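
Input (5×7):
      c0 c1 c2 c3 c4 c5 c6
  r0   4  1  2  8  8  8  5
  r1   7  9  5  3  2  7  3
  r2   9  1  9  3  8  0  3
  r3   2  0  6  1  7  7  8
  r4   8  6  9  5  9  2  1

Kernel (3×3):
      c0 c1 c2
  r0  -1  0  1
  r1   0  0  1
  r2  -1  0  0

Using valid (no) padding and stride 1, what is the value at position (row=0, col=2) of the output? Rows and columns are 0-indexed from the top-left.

-1

The receptive field on the input at this output position is [2 8 8 / 5 3 2 / 9 3 8]. Elementwise product with the kernel and sum: 2·-1 + 8·1 + 2·1 + 9·-1.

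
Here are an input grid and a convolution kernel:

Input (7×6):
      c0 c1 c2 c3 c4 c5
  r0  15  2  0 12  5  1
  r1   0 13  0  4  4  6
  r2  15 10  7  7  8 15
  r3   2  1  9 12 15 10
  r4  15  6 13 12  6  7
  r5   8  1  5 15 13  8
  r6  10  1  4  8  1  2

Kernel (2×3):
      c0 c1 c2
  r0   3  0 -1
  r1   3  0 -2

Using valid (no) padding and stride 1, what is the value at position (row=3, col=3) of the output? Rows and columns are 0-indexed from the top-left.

The receptive field on the input at this output position is [12 15 10 / 12 6 7]. Elementwise product with the kernel and sum: 12·3 + 10·-1 + 12·3 + 7·-2.

48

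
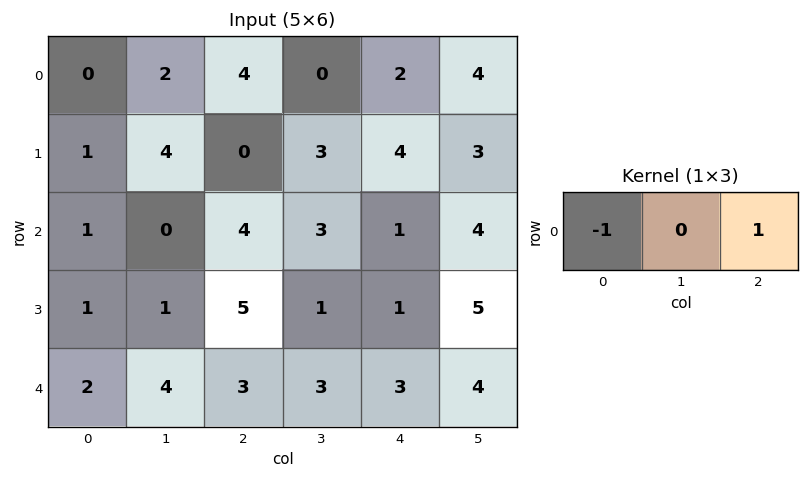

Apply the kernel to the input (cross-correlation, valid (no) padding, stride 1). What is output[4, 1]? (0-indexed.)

-1

The receptive field on the input at this output position is [4 3 3]. Elementwise product with the kernel and sum: 4·-1 + 3·1.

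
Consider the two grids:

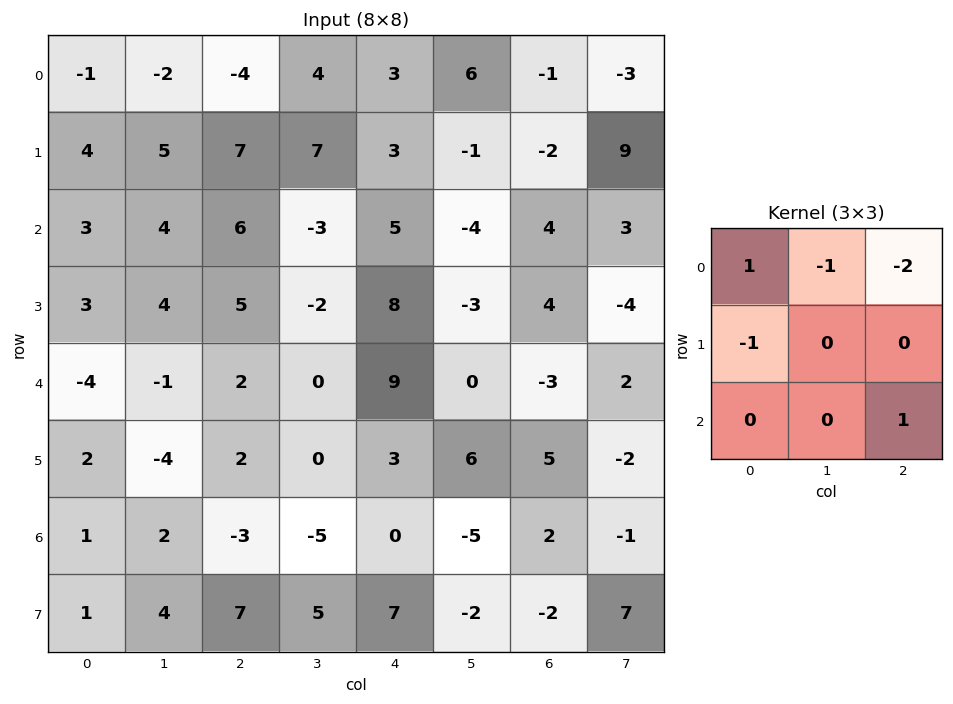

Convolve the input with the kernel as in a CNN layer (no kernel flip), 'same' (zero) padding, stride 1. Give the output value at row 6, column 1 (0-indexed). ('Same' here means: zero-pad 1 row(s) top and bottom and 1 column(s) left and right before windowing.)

8

The receptive field on the zero-padded input at this output position is [2 -4 2 / 1 2 -3 / 1 4 7]. Elementwise product with the kernel and sum: 2·1 + -4·-1 + 2·-2 + 1·-1 + 7·1.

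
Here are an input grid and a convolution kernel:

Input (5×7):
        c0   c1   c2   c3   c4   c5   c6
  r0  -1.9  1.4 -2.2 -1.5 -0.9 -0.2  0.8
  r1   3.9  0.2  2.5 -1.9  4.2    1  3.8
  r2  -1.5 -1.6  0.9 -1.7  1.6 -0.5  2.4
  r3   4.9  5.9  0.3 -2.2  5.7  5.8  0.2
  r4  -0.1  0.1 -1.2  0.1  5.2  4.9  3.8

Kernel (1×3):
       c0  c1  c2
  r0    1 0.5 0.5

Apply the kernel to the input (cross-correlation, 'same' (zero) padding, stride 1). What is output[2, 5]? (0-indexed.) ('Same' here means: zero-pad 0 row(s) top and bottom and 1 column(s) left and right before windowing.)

The receptive field on the zero-padded input at this output position is [1.6 -0.5 2.4]. Elementwise product with the kernel and sum: 1.6·1 + -0.5·0.5 + 2.4·0.5.

2.55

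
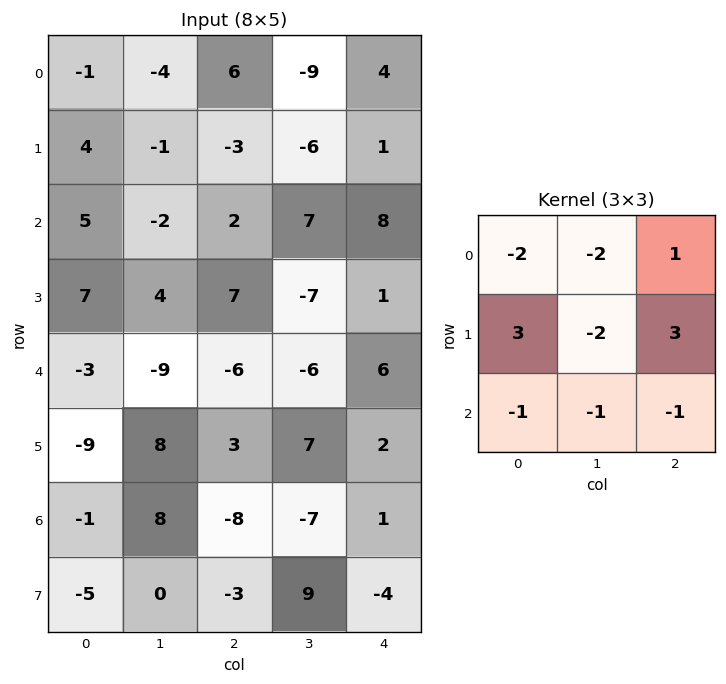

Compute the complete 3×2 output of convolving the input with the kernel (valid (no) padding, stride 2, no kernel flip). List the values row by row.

Output[0,0]: The receptive field on the input at this output position is [-1 -4 6 / 4 -1 -3 / 5 -2 2]. Elementwise product with the kernel and sum: -1·-2 + -4·-2 + 6·1 + 4·3 + -1·-2 + -3·3 + 5·-1 + -2·-1 + 2·-1.
Output[0,1]: The receptive field on the input at this output position is [6 -9 4 / -3 -6 1 / 2 7 8]. Elementwise product with the kernel and sum: 6·-2 + -9·-2 + 4·1 + -3·3 + -6·-2 + 1·3 + 2·-1 + 7·-1 + 8·-1.

16 -1
48 34
-15 45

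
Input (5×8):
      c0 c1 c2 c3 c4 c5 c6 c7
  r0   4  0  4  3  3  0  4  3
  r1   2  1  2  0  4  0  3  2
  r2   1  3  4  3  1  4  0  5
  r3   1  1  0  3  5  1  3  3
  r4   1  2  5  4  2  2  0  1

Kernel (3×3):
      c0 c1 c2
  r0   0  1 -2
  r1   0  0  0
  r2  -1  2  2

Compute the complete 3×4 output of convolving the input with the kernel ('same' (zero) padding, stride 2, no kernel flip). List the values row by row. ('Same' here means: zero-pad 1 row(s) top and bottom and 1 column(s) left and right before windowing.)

Output[0,0]: The receptive field on the zero-padded input at this output position is [0 0 0 / 0 4 0 / 0 2 1]. Elementwise product with the kernel and sum: 0·1 + 0·-2 + 0·-1 + 2·2 + 1·2.

6 3 8 10
4 7 13 10
-1 -6 3 -3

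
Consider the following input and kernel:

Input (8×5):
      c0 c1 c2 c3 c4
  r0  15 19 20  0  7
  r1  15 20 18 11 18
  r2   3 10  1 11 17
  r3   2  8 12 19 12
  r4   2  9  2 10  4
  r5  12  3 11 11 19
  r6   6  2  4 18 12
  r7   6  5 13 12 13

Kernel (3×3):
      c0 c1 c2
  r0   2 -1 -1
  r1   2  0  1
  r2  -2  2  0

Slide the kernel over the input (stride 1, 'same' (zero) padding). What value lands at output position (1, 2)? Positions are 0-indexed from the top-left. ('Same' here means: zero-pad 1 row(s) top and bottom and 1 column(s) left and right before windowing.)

51

The receptive field on the zero-padded input at this output position is [19 20 0 / 20 18 11 / 10 1 11]. Elementwise product with the kernel and sum: 19·2 + 20·-1 + 0·-1 + 20·2 + 11·1 + 10·-2 + 1·2.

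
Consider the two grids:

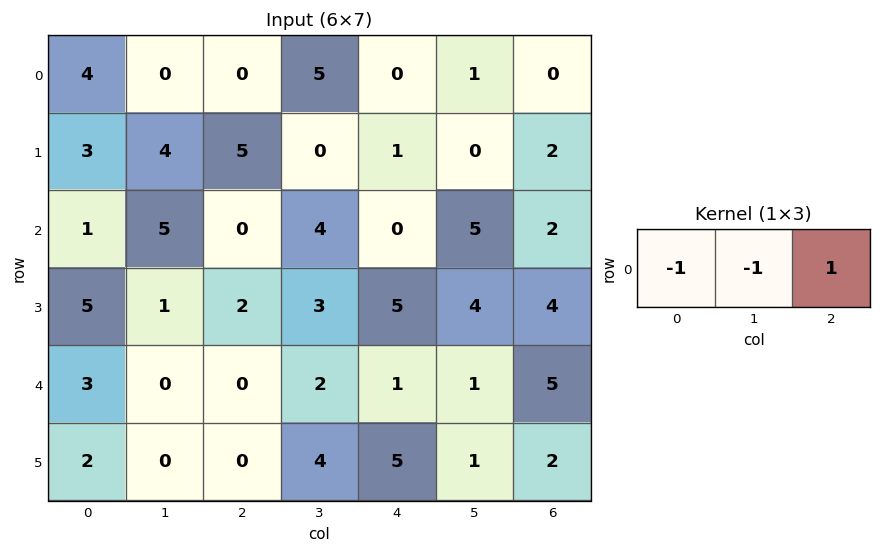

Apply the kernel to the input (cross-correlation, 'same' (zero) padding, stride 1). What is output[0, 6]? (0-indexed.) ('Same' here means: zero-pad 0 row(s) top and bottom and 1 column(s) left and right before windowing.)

-1

The receptive field on the zero-padded input at this output position is [1 0 0]. Elementwise product with the kernel and sum: 1·-1 + 0·-1 + 0·1.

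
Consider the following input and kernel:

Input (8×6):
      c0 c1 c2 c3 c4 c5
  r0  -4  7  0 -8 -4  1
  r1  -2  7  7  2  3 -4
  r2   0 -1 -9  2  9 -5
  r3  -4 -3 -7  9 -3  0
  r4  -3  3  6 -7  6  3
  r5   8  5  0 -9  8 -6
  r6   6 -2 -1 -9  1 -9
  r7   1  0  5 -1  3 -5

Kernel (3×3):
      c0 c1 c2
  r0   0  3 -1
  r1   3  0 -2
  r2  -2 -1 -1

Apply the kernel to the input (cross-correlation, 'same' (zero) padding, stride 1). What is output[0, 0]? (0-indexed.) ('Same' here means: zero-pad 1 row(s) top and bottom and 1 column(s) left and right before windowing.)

-19

The receptive field on the zero-padded input at this output position is [0 0 0 / 0 -4 7 / 0 -2 7]. Elementwise product with the kernel and sum: 0·3 + 0·-1 + 0·3 + 7·-2 + 0·-2 + -2·-1 + 7·-1.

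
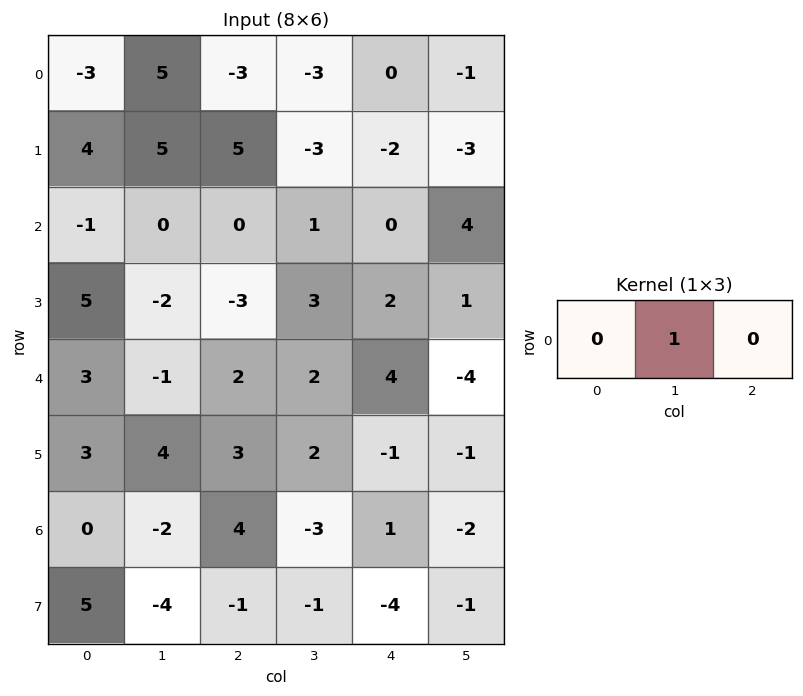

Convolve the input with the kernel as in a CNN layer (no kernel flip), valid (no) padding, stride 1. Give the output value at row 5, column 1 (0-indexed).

3

The receptive field on the input at this output position is [4 3 2]. Elementwise product with the kernel and sum: 3·1.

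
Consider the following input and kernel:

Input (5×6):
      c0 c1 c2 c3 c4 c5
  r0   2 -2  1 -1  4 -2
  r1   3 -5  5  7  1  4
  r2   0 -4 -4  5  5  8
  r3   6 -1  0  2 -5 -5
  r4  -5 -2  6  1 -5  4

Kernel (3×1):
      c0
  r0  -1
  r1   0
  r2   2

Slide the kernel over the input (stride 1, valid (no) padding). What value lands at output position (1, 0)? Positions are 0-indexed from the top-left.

The receptive field on the input at this output position is [3 / 0 / 6]. Elementwise product with the kernel and sum: 3·-1 + 6·2.

9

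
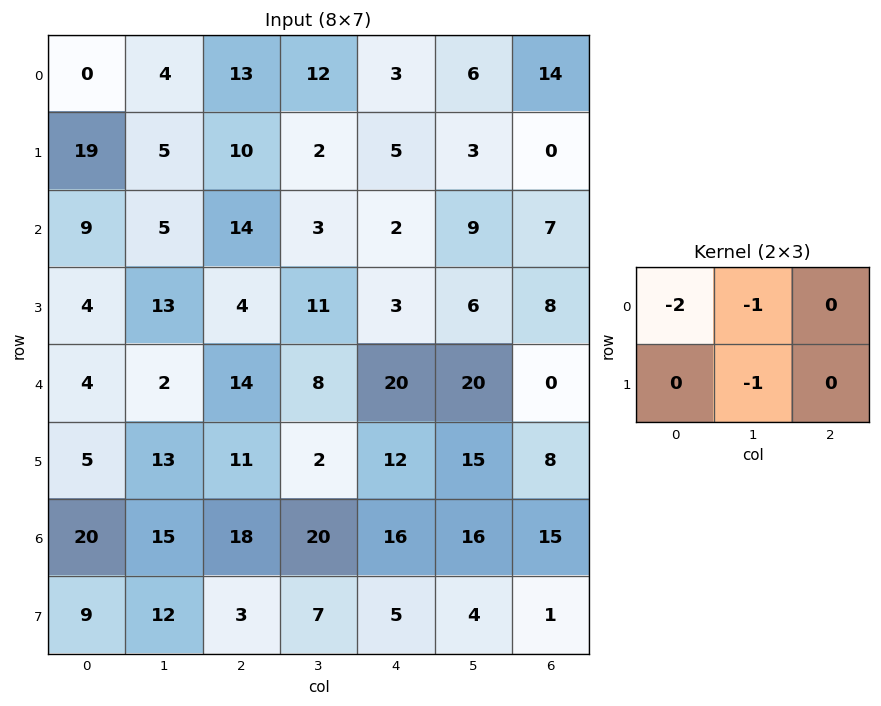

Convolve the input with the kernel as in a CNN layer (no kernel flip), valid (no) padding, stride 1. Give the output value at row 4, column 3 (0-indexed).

-48

The receptive field on the input at this output position is [8 20 20 / 2 12 15]. Elementwise product with the kernel and sum: 8·-2 + 20·-1 + 12·-1.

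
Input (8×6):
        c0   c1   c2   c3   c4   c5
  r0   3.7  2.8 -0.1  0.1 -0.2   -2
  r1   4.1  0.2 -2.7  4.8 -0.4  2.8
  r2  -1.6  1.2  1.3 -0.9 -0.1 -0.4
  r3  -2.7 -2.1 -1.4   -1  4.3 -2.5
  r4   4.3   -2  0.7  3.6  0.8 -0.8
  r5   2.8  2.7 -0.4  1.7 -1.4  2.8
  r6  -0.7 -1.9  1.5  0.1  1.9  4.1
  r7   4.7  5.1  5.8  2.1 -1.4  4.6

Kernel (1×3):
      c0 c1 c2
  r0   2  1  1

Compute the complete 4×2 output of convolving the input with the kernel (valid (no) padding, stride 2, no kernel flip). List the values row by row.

Output[0,0]: The receptive field on the input at this output position is [3.7 2.8 -0.1]. Elementwise product with the kernel and sum: 3.7·2 + 2.8·1 + -0.1·1.
Output[0,1]: The receptive field on the input at this output position is [-0.1 0.1 -0.2]. Elementwise product with the kernel and sum: -0.1·2 + 0.1·1 + -0.2·1.

10.1 -0.3
-0.7 1.6
7.3 5.8
-1.8 5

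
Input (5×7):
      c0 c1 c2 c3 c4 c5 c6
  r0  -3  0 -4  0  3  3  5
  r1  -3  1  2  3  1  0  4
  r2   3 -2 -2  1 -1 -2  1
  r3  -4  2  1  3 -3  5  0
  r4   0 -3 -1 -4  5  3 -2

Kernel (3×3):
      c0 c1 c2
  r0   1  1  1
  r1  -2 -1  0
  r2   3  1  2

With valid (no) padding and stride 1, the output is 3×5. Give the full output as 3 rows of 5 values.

Output[0,0]: The receptive field on the input at this output position is [-3 0 -4 / -3 1 2 / 3 -2 -2]. Elementwise product with the kernel and sum: -3·1 + 0·1 + -4·1 + -3·-2 + 1·-1 + 3·3 + -2·1 + -2·2.

1 -14 -15 -3 6
-12 25 9 19 5
0 -26 -4 -6 13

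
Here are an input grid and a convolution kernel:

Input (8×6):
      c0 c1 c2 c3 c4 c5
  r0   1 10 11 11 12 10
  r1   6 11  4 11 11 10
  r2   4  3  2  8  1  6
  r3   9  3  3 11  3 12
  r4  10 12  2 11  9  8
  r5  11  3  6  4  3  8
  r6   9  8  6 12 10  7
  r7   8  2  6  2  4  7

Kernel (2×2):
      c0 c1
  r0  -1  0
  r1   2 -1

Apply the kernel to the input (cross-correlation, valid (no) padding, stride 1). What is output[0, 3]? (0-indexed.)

0

The receptive field on the input at this output position is [11 12 / 11 11]. Elementwise product with the kernel and sum: 11·-1 + 11·2 + 11·-1.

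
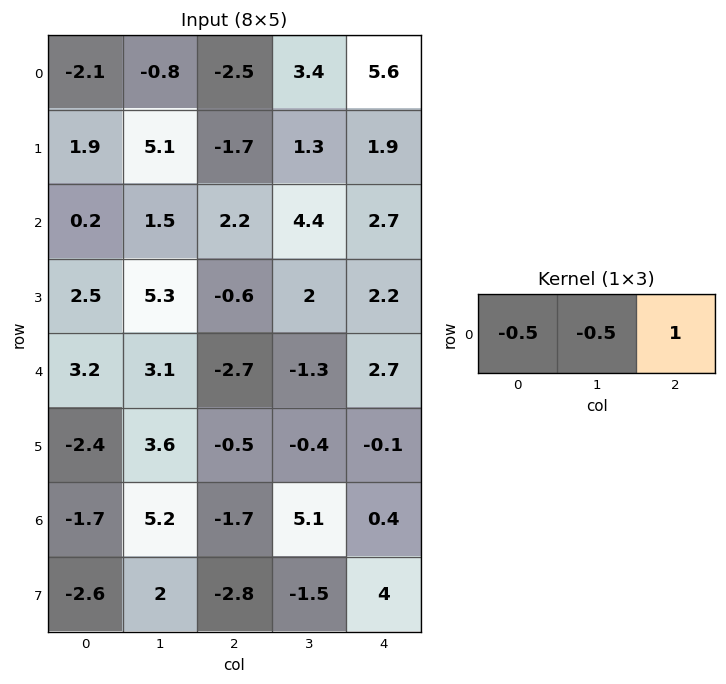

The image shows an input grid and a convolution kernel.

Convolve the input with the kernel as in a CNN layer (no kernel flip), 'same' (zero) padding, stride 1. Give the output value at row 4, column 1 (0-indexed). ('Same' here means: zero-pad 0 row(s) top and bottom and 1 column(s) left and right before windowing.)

The receptive field on the zero-padded input at this output position is [3.2 3.1 -2.7]. Elementwise product with the kernel and sum: 3.2·-0.5 + 3.1·-0.5 + -2.7·1.

-5.85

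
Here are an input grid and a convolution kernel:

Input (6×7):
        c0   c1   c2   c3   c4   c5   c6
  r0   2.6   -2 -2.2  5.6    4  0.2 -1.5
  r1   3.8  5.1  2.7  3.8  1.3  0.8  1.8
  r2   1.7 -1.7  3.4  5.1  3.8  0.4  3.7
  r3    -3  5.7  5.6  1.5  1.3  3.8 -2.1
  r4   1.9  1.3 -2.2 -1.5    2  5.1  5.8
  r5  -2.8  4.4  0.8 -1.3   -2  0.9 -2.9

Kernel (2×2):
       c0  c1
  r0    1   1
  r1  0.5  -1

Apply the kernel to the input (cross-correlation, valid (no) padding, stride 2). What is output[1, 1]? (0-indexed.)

9.8

The receptive field on the input at this output position is [3.4 5.1 / 5.6 1.5]. Elementwise product with the kernel and sum: 3.4·1 + 5.1·1 + 5.6·0.5 + 1.5·-1.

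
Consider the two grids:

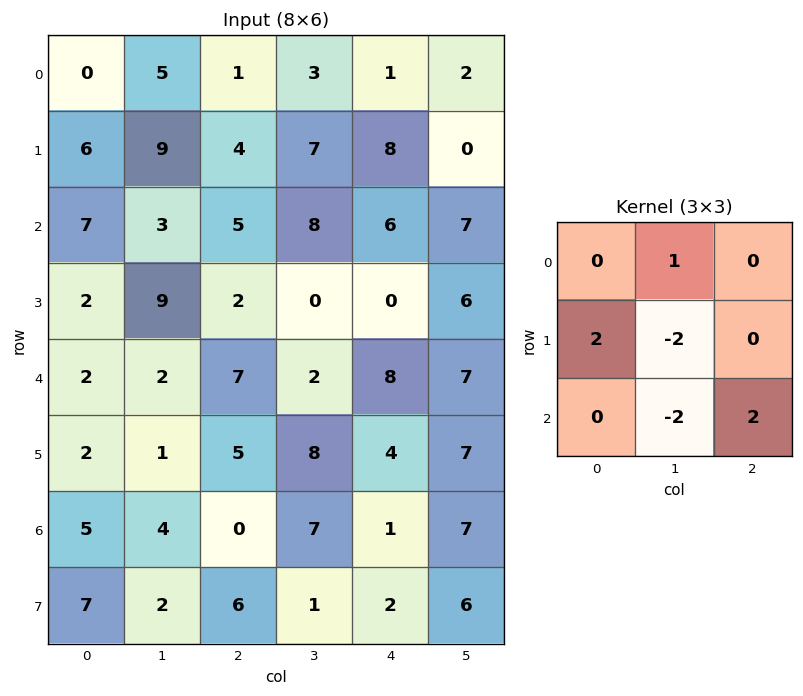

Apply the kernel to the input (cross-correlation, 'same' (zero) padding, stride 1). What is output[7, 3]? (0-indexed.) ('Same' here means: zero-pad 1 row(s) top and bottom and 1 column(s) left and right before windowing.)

17

The receptive field on the zero-padded input at this output position is [0 7 1 / 6 1 2 / 0 0 0]. Elementwise product with the kernel and sum: 7·1 + 6·2 + 1·-2 + 0·-2 + 0·2.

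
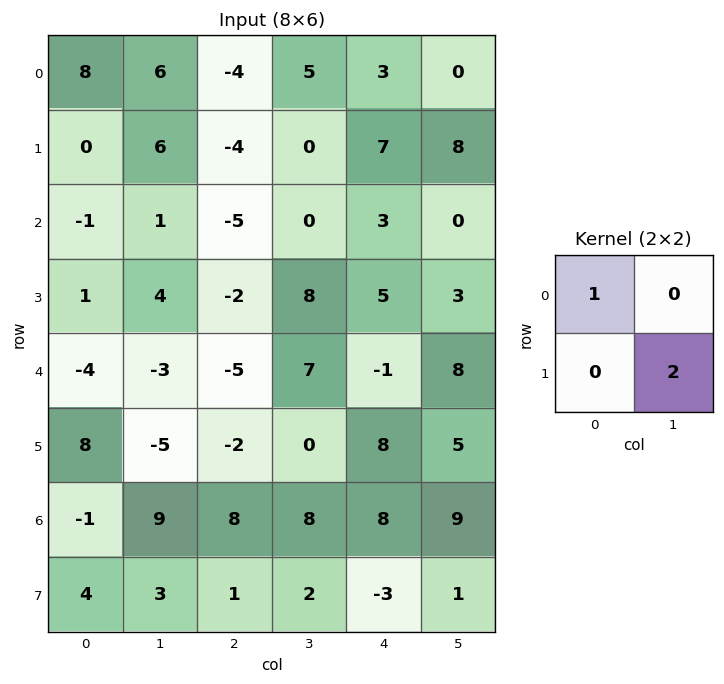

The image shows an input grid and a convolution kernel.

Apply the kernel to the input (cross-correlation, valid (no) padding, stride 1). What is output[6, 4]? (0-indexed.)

10

The receptive field on the input at this output position is [8 9 / -3 1]. Elementwise product with the kernel and sum: 8·1 + 1·2.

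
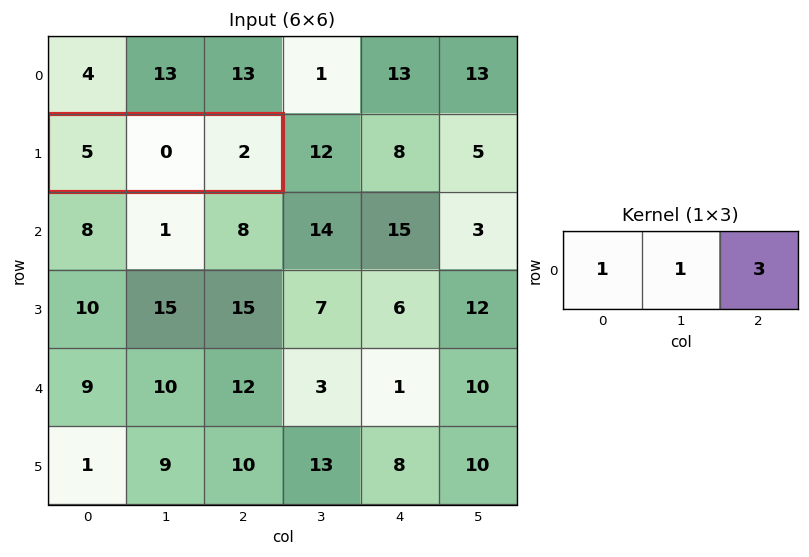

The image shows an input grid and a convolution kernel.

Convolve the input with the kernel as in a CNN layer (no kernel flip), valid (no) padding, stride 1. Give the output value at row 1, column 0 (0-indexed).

The receptive field on the input at this output position is [5 0 2]. Elementwise product with the kernel and sum: 5·1 + 0·1 + 2·3.

11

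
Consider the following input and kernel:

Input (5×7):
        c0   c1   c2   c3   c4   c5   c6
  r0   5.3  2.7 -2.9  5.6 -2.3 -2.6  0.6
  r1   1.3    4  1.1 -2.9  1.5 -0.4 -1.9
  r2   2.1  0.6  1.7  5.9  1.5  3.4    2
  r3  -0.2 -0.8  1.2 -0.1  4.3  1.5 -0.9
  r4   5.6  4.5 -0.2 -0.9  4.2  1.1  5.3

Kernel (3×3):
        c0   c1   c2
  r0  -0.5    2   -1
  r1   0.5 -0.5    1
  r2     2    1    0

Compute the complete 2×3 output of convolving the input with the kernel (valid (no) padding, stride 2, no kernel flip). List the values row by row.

Output[0,0]: The receptive field on the input at this output position is [5.3 2.7 -2.9 / 1.3 4 1.1 / 2.1 0.6 1.7]. Elementwise product with the kernel and sum: 5.3·-0.5 + 2.7·2 + -2.9·-1 + 1.3·0.5 + 4·-0.5 + 1.1·1 + 2.1·2 + 0.6·1.

10.2 27.75 0.8
15.65 13.1 14.05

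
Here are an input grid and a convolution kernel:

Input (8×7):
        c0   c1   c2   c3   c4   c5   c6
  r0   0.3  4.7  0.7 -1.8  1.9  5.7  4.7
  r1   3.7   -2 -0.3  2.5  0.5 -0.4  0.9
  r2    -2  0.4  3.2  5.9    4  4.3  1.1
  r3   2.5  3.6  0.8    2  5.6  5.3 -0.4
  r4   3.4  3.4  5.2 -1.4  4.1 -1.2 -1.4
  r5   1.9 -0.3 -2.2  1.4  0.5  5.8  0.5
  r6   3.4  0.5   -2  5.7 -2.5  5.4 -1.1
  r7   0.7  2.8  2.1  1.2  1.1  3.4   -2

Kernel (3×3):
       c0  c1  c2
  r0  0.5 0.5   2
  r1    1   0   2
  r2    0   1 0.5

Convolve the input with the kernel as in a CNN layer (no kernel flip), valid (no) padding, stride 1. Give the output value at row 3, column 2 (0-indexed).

The receptive field on the input at this output position is [0.8 2 5.6 / 5.2 -1.4 4.1 / -2.2 1.4 0.5]. Elementwise product with the kernel and sum: 0.8·0.5 + 2·0.5 + 5.6·2 + 5.2·1 + 4.1·2 + 1.4·1 + 0.5·0.5.

27.65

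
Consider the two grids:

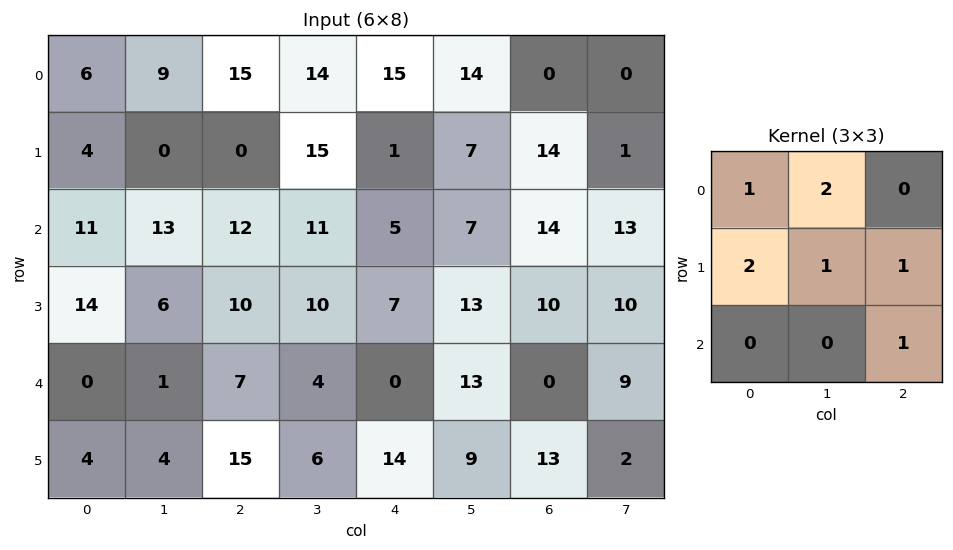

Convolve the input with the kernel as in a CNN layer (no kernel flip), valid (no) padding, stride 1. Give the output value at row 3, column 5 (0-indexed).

The receptive field on the input at this output position is [13 10 10 / 13 0 9 / 9 13 2]. Elementwise product with the kernel and sum: 13·1 + 10·2 + 13·2 + 0·1 + 9·1 + 2·1.

70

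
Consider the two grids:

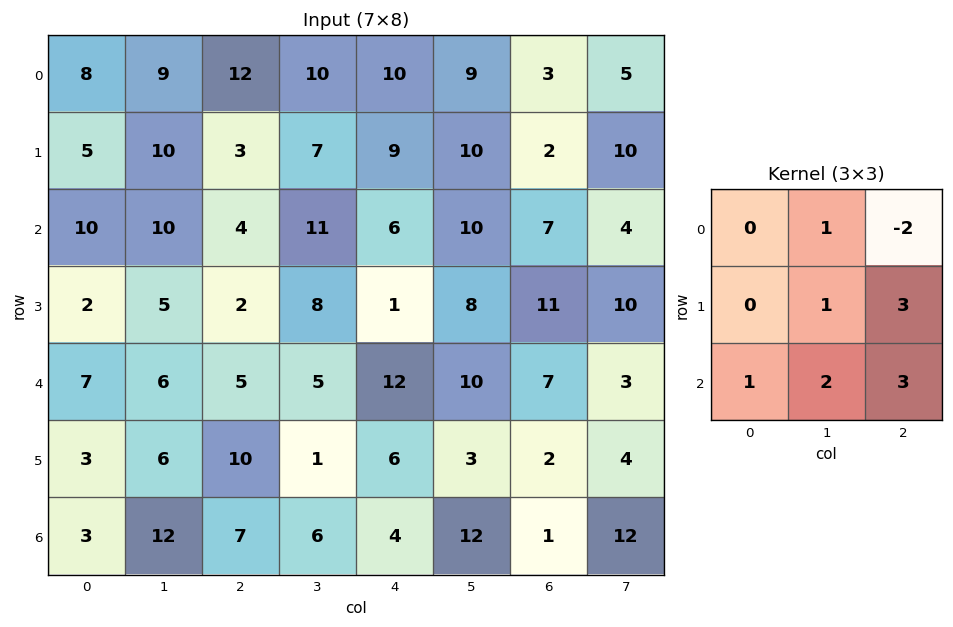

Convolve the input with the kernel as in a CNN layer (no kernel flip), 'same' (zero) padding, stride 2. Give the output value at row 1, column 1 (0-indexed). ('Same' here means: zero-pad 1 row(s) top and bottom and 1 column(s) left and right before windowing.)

59

The receptive field on the zero-padded input at this output position is [10 3 7 / 10 4 11 / 5 2 8]. Elementwise product with the kernel and sum: 3·1 + 7·-2 + 4·1 + 11·3 + 5·1 + 2·2 + 8·3.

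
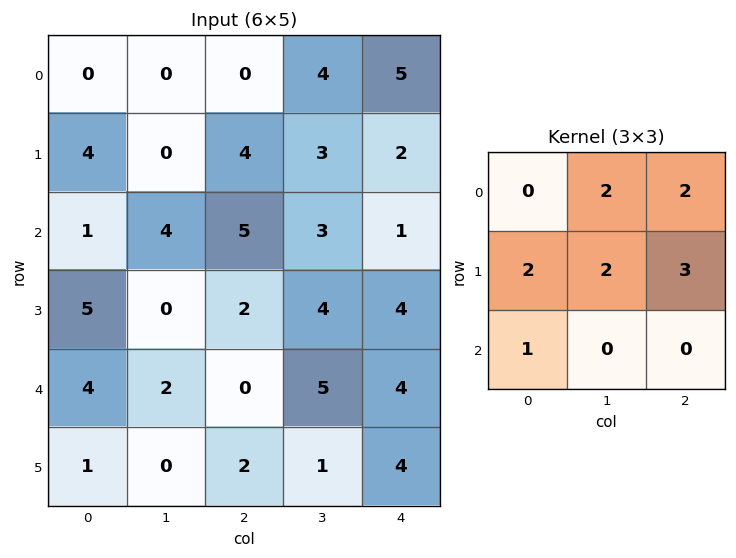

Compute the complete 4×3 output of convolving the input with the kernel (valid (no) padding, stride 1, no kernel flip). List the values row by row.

21 29 43
38 41 31
38 34 32
17 31 40

Output[0,0]: The receptive field on the input at this output position is [0 0 0 / 4 0 4 / 1 4 5]. Elementwise product with the kernel and sum: 0·2 + 0·2 + 4·2 + 0·2 + 4·3 + 1·1.
Output[0,1]: The receptive field on the input at this output position is [0 0 4 / 0 4 3 / 4 5 3]. Elementwise product with the kernel and sum: 0·2 + 4·2 + 0·2 + 4·2 + 3·3 + 4·1.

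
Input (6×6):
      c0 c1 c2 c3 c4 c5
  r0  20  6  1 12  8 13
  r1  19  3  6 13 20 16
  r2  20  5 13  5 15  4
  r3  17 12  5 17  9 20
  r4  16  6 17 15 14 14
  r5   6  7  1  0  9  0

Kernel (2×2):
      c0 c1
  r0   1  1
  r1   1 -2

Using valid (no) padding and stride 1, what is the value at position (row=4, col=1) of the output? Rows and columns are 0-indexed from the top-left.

The receptive field on the input at this output position is [6 17 / 7 1]. Elementwise product with the kernel and sum: 6·1 + 17·1 + 7·1 + 1·-2.

28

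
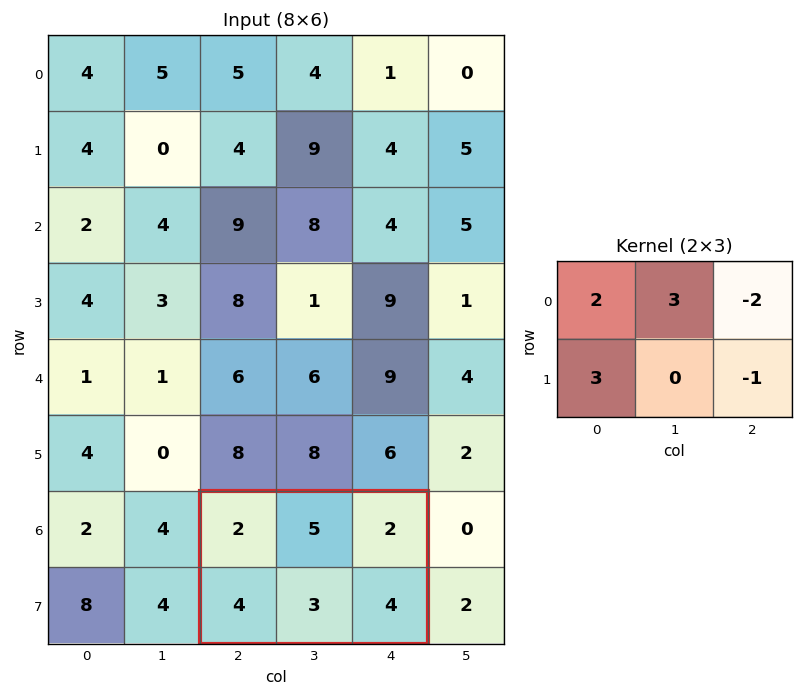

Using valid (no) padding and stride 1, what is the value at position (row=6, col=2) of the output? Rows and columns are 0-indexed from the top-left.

23

The receptive field on the input at this output position is [2 5 2 / 4 3 4]. Elementwise product with the kernel and sum: 2·2 + 5·3 + 2·-2 + 4·3 + 4·-1.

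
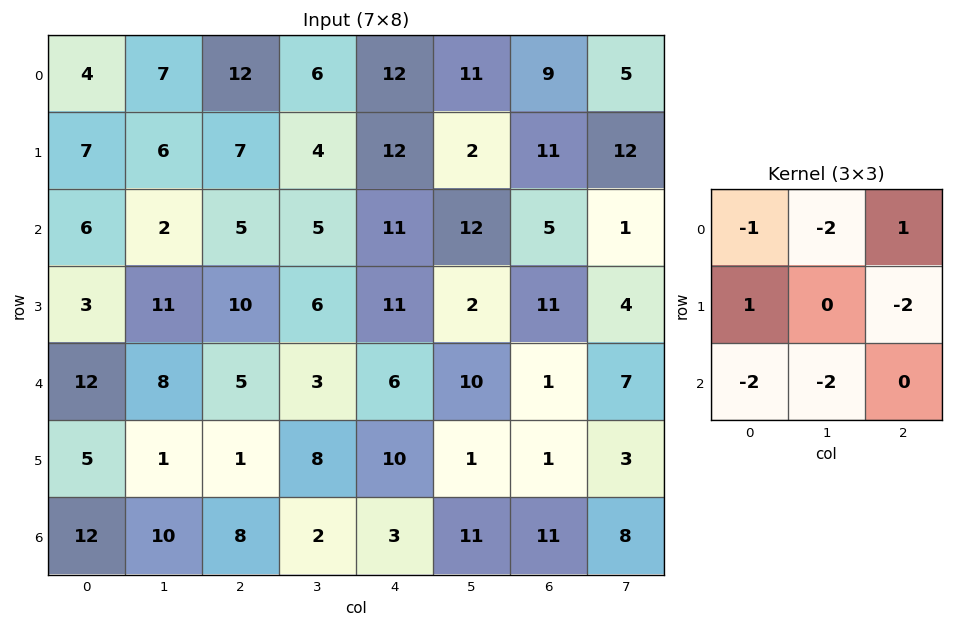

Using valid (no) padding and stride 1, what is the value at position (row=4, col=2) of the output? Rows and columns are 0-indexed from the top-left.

-44

The receptive field on the input at this output position is [5 3 6 / 1 8 10 / 8 2 3]. Elementwise product with the kernel and sum: 5·-1 + 3·-2 + 6·1 + 1·1 + 10·-2 + 8·-2 + 2·-2.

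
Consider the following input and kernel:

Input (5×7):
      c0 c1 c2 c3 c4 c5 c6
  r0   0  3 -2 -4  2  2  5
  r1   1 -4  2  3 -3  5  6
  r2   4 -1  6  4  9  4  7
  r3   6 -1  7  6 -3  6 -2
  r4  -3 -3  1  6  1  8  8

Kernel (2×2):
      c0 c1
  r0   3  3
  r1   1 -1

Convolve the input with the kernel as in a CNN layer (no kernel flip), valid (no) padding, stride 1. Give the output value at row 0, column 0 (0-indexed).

The receptive field on the input at this output position is [0 3 / 1 -4]. Elementwise product with the kernel and sum: 0·3 + 3·3 + 1·1 + -4·-1.

14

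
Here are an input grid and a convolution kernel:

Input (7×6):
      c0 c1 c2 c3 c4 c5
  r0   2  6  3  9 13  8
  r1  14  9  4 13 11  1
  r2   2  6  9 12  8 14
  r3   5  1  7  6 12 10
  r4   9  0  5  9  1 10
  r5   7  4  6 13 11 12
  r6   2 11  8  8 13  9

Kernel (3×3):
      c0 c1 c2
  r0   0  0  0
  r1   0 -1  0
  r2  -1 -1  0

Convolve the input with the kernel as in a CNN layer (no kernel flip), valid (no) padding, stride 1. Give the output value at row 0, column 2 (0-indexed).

-34

The receptive field on the input at this output position is [3 9 13 / 4 13 11 / 9 12 8]. Elementwise product with the kernel and sum: 13·-1 + 9·-1 + 12·-1.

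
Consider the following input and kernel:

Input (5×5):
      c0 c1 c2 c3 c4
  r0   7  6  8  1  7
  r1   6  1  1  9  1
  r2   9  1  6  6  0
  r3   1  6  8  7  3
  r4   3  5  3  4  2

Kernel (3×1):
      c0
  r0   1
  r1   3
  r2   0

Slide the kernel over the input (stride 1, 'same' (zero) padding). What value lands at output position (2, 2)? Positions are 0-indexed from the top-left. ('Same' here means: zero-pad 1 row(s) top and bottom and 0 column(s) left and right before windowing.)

The receptive field on the zero-padded input at this output position is [1 / 6 / 8]. Elementwise product with the kernel and sum: 1·1 + 6·3.

19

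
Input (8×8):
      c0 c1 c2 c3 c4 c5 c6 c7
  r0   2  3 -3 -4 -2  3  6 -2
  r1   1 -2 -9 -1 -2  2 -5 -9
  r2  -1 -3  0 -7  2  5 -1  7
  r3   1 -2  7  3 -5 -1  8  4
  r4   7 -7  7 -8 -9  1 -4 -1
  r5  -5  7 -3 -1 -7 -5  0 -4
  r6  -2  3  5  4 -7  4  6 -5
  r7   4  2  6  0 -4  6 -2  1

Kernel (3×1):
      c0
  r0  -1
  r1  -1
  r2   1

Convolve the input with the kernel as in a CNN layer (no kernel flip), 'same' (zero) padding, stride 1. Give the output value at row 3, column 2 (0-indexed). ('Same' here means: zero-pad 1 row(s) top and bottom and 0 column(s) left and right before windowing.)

The receptive field on the zero-padded input at this output position is [0 / 7 / 7]. Elementwise product with the kernel and sum: 0·-1 + 7·-1 + 7·1.

0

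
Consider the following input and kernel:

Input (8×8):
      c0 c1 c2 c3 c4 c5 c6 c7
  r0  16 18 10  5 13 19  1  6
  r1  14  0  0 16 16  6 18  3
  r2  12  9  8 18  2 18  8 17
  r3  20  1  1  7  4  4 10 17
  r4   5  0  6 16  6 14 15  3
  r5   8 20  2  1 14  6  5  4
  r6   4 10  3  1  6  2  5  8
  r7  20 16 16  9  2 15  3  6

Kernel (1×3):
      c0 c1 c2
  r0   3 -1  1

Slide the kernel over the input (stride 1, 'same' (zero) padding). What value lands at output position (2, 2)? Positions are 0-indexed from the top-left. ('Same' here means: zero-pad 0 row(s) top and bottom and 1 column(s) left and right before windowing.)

The receptive field on the zero-padded input at this output position is [9 8 18]. Elementwise product with the kernel and sum: 9·3 + 8·-1 + 18·1.

37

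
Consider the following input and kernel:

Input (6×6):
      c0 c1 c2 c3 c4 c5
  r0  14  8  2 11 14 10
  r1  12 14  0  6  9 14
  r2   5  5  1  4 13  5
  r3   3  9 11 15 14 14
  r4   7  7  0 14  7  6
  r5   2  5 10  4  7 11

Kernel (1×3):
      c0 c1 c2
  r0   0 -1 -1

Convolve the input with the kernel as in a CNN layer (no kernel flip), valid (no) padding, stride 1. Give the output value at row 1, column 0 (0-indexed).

The receptive field on the input at this output position is [12 14 0]. Elementwise product with the kernel and sum: 14·-1 + 0·-1.

-14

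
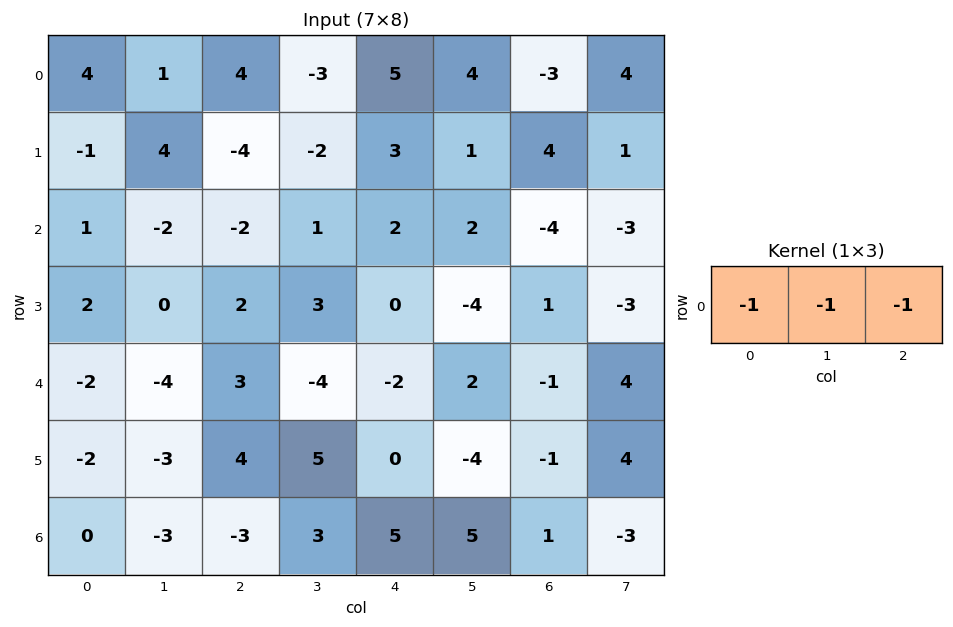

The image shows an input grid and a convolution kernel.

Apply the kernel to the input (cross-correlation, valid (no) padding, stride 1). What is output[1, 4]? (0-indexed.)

-8

The receptive field on the input at this output position is [3 1 4]. Elementwise product with the kernel and sum: 3·-1 + 1·-1 + 4·-1.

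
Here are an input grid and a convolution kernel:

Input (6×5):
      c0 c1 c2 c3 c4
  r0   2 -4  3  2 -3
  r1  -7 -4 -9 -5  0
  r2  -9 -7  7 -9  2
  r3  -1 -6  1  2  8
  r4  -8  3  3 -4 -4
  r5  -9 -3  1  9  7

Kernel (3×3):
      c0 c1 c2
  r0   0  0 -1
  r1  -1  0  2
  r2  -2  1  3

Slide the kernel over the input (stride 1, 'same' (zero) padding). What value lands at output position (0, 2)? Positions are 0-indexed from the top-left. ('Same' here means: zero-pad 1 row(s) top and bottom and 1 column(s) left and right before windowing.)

The receptive field on the zero-padded input at this output position is [0 0 0 / -4 3 2 / -4 -9 -5]. Elementwise product with the kernel and sum: 0·-1 + -4·-1 + 2·2 + -4·-2 + -9·1 + -5·3.

-8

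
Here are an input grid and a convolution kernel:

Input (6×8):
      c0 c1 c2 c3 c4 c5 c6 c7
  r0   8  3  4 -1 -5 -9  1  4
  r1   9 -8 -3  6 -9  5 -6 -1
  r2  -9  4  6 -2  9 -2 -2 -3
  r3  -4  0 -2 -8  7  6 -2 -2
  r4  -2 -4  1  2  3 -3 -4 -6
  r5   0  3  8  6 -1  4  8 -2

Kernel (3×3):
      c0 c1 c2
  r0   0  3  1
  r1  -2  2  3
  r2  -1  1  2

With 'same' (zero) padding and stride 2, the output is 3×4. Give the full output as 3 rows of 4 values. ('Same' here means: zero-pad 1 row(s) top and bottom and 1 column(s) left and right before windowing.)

Output[0,0]: The receptive field on the zero-padded input at this output position is [0 0 0 / 0 8 3 / 0 9 -8]. Elementwise product with the kernel and sum: 0·3 + 0·1 + 0·-2 + 8·2 + 3·3 + 0·-1 + 9·1 + -8·2.

18 16 -40 19
9 -23 21 -40
-22 19 21 -28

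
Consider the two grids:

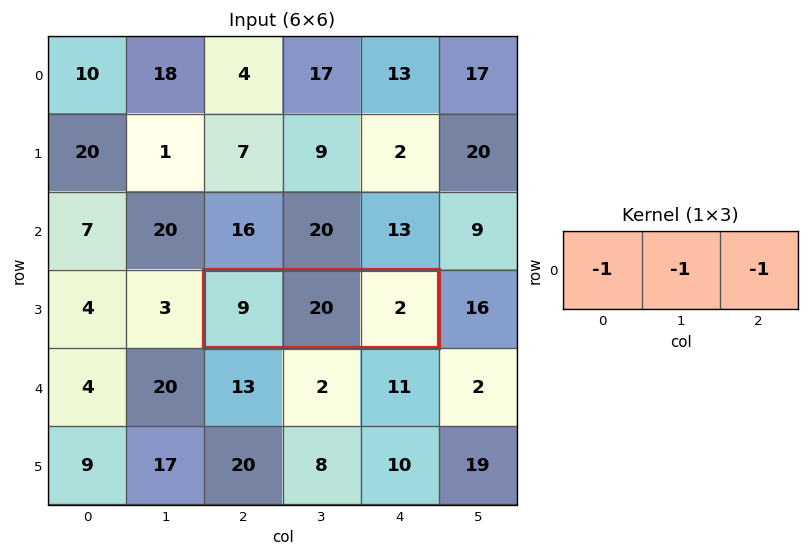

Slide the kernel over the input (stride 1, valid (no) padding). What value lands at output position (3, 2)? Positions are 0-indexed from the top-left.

-31

The receptive field on the input at this output position is [9 20 2]. Elementwise product with the kernel and sum: 9·-1 + 20·-1 + 2·-1.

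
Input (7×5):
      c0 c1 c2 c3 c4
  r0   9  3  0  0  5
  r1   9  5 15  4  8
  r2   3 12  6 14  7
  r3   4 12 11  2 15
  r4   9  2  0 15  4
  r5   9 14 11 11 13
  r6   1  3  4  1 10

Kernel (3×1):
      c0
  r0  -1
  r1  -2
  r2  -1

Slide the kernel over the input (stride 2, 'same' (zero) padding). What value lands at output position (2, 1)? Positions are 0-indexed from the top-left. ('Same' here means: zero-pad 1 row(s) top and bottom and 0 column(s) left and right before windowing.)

The receptive field on the zero-padded input at this output position is [11 / 0 / 11]. Elementwise product with the kernel and sum: 11·-1 + 0·-2 + 11·-1.

-22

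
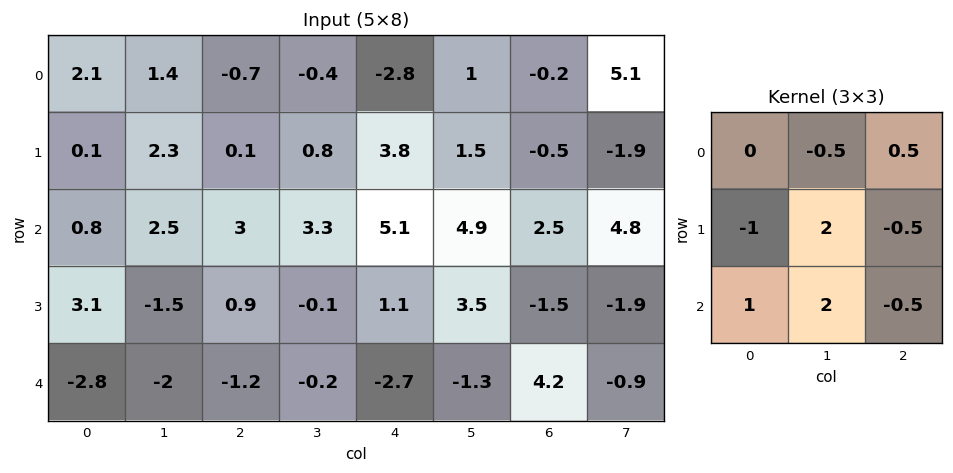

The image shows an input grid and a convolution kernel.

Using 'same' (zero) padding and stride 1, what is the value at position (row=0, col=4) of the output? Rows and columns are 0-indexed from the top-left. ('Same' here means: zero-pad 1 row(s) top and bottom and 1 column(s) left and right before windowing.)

The receptive field on the zero-padded input at this output position is [0 0 0 / -0.4 -2.8 1 / 0.8 3.8 1.5]. Elementwise product with the kernel and sum: 0·-0.5 + 0·0.5 + -0.4·-1 + -2.8·2 + 1·-0.5 + 0.8·1 + 3.8·2 + 1.5·-0.5.

1.95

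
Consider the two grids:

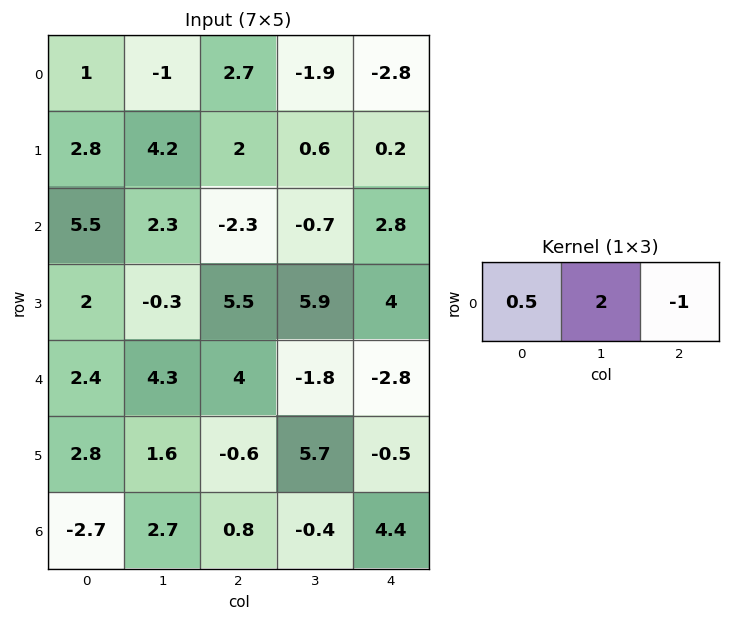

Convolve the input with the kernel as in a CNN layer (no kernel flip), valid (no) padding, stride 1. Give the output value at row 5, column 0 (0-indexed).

5.2

The receptive field on the input at this output position is [2.8 1.6 -0.6]. Elementwise product with the kernel and sum: 2.8·0.5 + 1.6·2 + -0.6·-1.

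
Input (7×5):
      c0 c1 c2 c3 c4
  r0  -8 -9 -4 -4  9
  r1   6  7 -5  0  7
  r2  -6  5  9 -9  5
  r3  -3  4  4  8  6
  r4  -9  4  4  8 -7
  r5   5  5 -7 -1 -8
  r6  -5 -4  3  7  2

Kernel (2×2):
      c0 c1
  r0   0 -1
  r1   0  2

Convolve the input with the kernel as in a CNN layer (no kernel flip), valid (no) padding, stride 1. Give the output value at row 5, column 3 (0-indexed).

12

The receptive field on the input at this output position is [-1 -8 / 7 2]. Elementwise product with the kernel and sum: -8·-1 + 2·2.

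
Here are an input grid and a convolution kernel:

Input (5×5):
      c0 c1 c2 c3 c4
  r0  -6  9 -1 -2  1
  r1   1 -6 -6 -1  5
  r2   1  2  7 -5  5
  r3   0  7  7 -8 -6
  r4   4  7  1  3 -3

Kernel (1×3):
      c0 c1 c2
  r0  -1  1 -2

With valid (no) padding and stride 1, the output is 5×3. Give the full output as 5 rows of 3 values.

Output[0,0]: The receptive field on the input at this output position is [-6 9 -1]. Elementwise product with the kernel and sum: -6·-1 + 9·1 + -1·-2.
Output[0,1]: The receptive field on the input at this output position is [9 -1 -2]. Elementwise product with the kernel and sum: 9·-1 + -1·1 + -2·-2.

17 -6 -3
5 2 -5
-13 15 -22
-7 16 -3
1 -12 8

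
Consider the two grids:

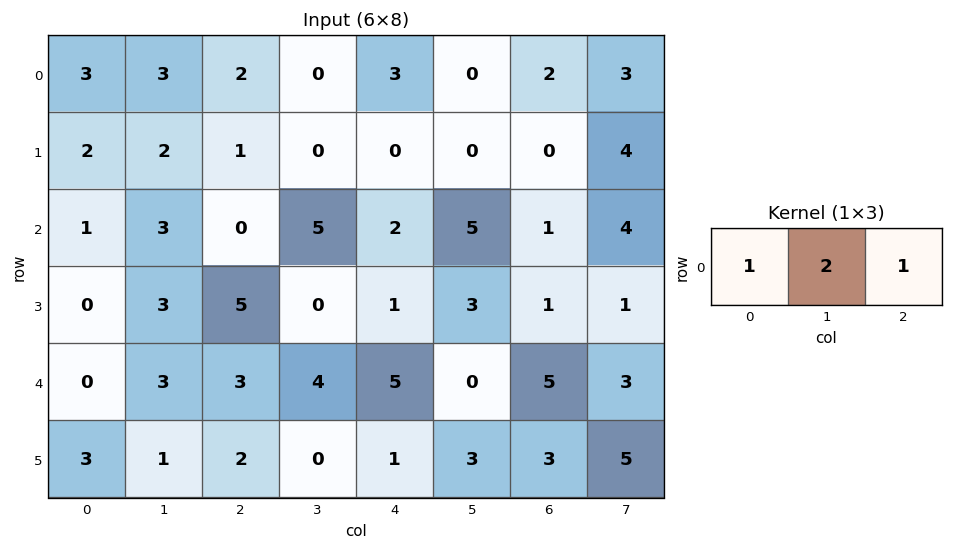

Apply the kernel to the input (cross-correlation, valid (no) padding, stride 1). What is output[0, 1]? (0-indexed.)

The receptive field on the input at this output position is [3 2 0]. Elementwise product with the kernel and sum: 3·1 + 2·2 + 0·1.

7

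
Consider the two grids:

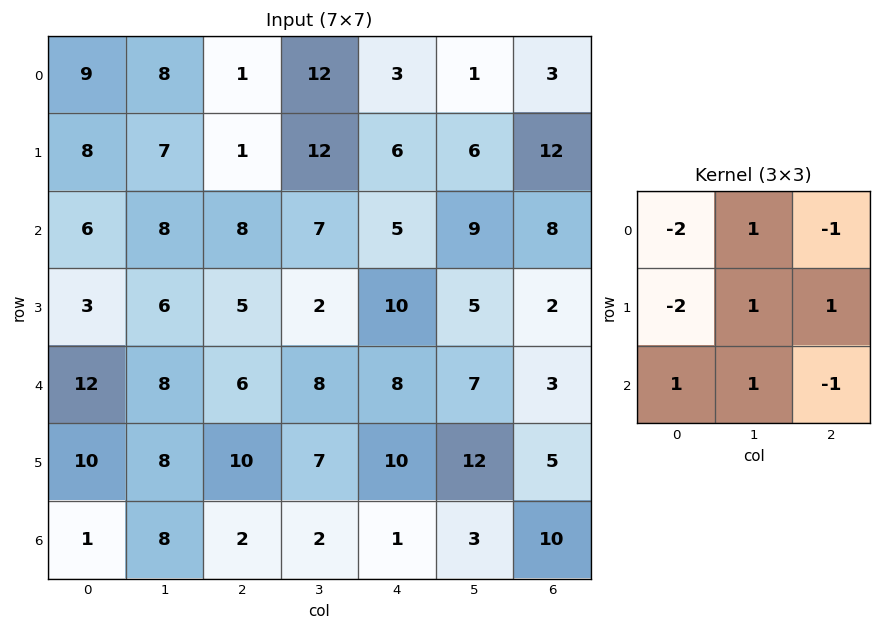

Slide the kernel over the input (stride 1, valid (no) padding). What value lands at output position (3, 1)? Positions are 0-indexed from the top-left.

The receptive field on the input at this output position is [6 5 2 / 8 6 8 / 8 10 7]. Elementwise product with the kernel and sum: 6·-2 + 5·1 + 2·-1 + 8·-2 + 6·1 + 8·1 + 8·1 + 10·1 + 7·-1.

0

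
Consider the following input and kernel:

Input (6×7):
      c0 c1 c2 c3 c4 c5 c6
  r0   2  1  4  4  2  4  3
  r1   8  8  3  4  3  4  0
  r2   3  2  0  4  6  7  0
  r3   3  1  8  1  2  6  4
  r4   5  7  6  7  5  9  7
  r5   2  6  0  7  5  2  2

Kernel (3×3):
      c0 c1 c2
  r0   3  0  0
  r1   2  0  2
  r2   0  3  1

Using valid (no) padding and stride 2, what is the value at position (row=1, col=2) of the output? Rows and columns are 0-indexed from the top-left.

64

The receptive field on the input at this output position is [6 7 0 / 2 6 4 / 5 9 7]. Elementwise product with the kernel and sum: 6·3 + 2·2 + 4·2 + 9·3 + 7·1.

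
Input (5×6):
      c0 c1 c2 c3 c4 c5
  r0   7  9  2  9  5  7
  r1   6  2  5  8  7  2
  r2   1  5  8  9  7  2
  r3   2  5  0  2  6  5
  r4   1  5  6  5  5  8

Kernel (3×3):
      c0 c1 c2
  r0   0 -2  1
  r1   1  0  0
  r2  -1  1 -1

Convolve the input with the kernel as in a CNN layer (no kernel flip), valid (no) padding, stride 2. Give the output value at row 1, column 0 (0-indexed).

-2

The receptive field on the input at this output position is [1 5 8 / 2 5 0 / 1 5 6]. Elementwise product with the kernel and sum: 5·-2 + 8·1 + 2·1 + 1·-1 + 5·1 + 6·-1.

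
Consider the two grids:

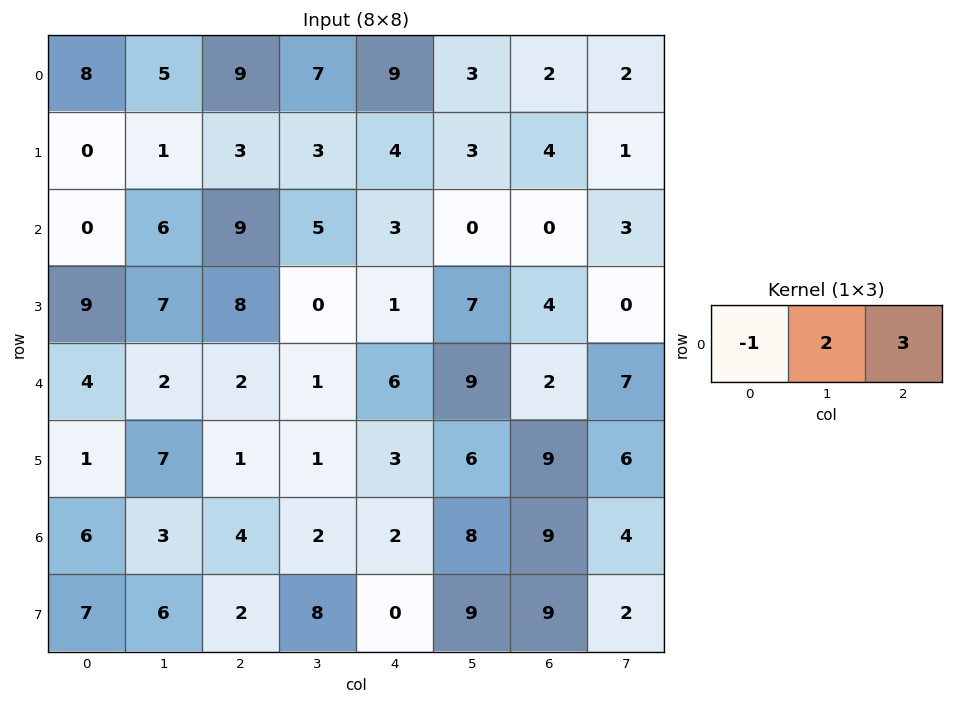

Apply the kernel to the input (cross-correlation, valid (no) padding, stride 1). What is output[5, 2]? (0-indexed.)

The receptive field on the input at this output position is [1 1 3]. Elementwise product with the kernel and sum: 1·-1 + 1·2 + 3·3.

10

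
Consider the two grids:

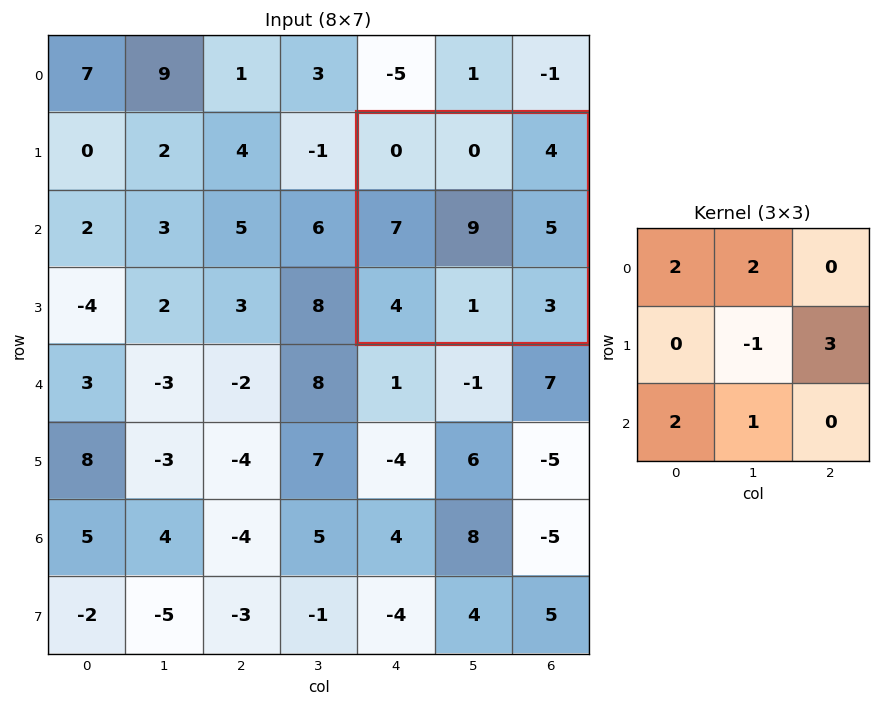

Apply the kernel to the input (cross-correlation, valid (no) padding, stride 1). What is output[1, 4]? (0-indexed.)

15

The receptive field on the input at this output position is [0 0 4 / 7 9 5 / 4 1 3]. Elementwise product with the kernel and sum: 0·2 + 0·2 + 9·-1 + 5·3 + 4·2 + 1·1.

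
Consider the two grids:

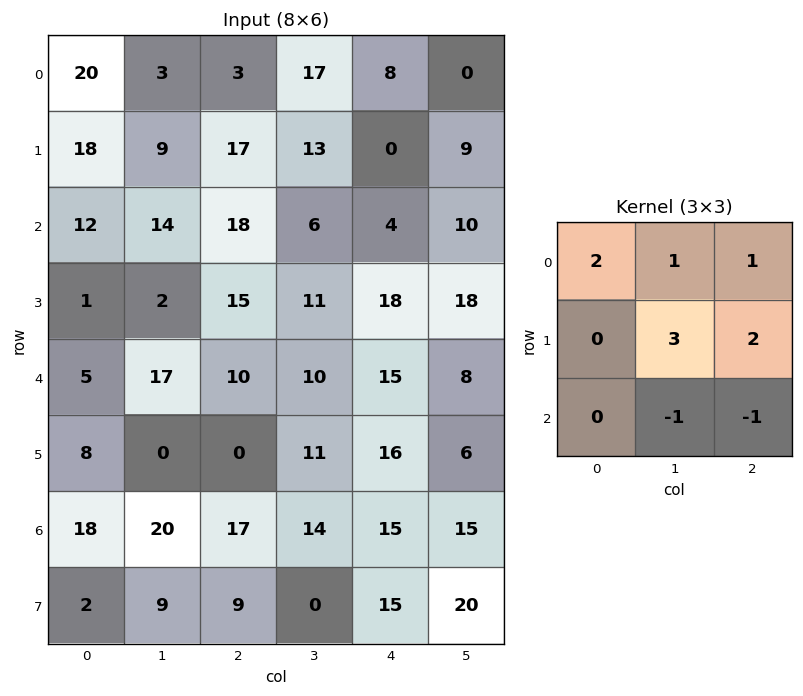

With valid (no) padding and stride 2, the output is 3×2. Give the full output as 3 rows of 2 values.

Output[0,0]: The receptive field on the input at this output position is [20 3 3 / 18 9 17 / 12 14 18]. Elementwise product with the kernel and sum: 20·2 + 3·1 + 3·1 + 9·3 + 17·2 + 14·-1 + 18·-1.

75 60
65 90
0 81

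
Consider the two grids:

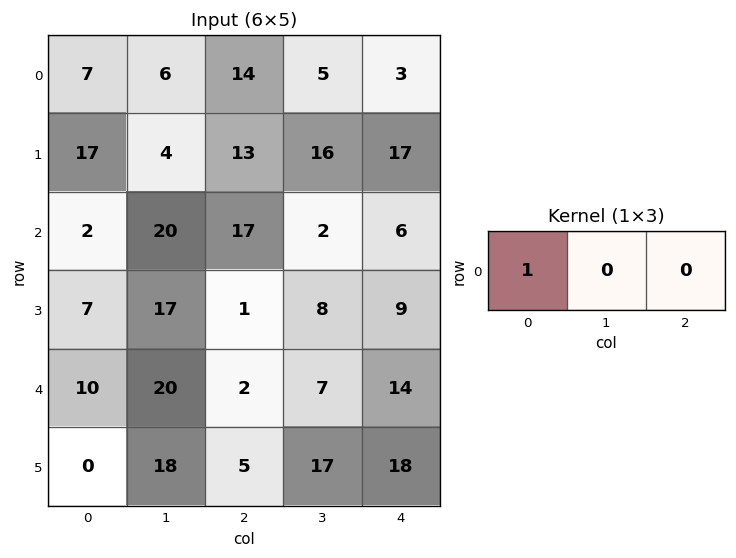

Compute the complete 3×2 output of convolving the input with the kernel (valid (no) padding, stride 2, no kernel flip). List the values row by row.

Output[0,0]: The receptive field on the input at this output position is [7 6 14]. Elementwise product with the kernel and sum: 7·1.

7 14
2 17
10 2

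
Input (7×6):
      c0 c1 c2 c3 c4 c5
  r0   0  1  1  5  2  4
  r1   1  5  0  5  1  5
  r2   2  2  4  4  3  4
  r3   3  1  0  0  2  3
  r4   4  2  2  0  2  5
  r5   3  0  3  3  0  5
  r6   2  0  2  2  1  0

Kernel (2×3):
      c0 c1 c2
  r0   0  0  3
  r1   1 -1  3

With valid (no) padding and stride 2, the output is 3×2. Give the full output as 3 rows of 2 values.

-1 4
14 15
18 6

Output[0,0]: The receptive field on the input at this output position is [0 1 1 / 1 5 0]. Elementwise product with the kernel and sum: 1·3 + 1·1 + 5·-1 + 0·3.
Output[0,1]: The receptive field on the input at this output position is [1 5 2 / 0 5 1]. Elementwise product with the kernel and sum: 2·3 + 0·1 + 5·-1 + 1·3.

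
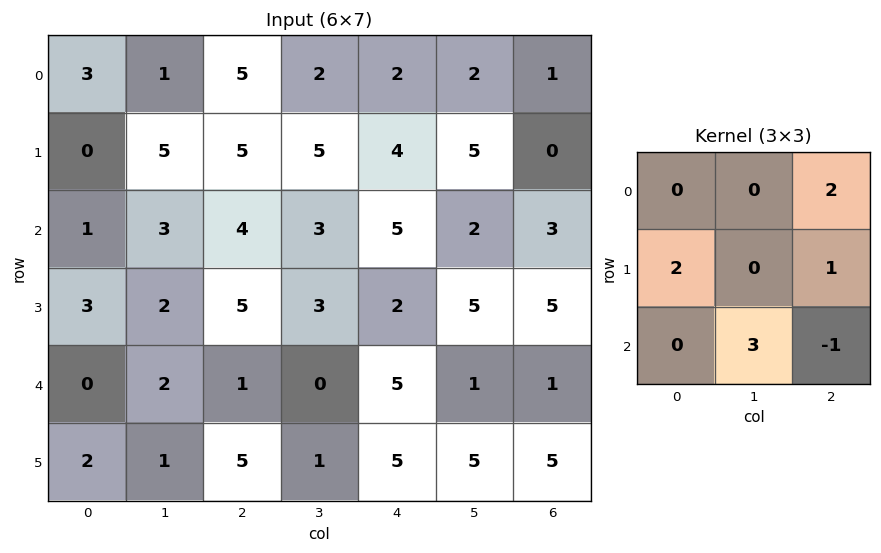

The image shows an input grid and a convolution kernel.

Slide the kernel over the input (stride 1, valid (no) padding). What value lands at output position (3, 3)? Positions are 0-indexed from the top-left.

The receptive field on the input at this output position is [3 2 5 / 0 5 1 / 1 5 5]. Elementwise product with the kernel and sum: 5·2 + 0·2 + 1·1 + 5·3 + 5·-1.

21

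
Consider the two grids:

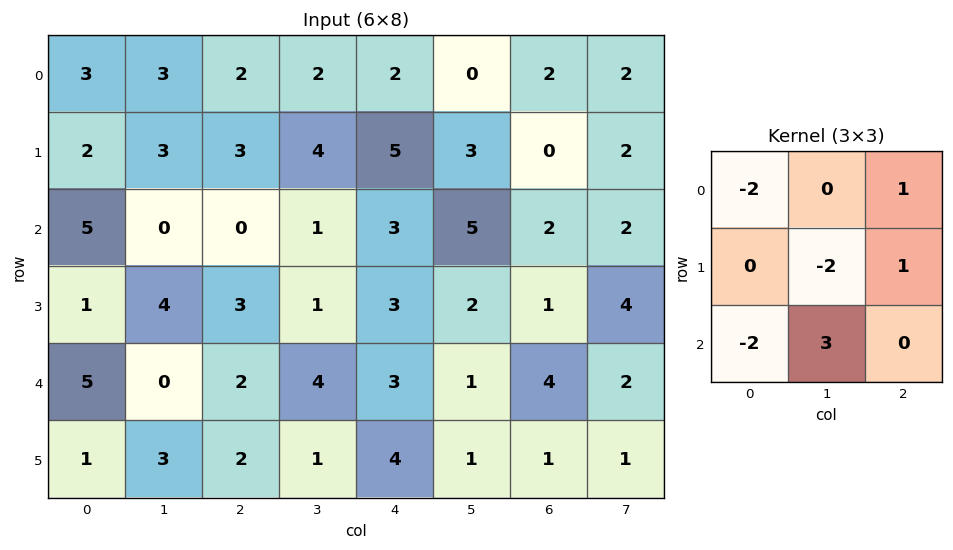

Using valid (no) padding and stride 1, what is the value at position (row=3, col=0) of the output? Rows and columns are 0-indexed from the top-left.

10

The receptive field on the input at this output position is [1 4 3 / 5 0 2 / 1 3 2]. Elementwise product with the kernel and sum: 1·-2 + 3·1 + 0·-2 + 2·1 + 1·-2 + 3·3.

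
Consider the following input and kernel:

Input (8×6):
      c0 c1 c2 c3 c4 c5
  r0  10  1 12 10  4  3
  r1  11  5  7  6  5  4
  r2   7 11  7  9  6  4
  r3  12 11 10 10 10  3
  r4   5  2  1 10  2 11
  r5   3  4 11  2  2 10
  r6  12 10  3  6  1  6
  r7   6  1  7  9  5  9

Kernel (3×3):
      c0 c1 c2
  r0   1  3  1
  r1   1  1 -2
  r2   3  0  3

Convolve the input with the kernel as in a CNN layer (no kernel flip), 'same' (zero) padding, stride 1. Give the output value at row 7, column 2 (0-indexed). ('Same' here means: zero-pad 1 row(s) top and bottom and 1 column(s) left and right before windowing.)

The receptive field on the zero-padded input at this output position is [10 3 6 / 1 7 9 / 0 0 0]. Elementwise product with the kernel and sum: 10·1 + 3·3 + 6·1 + 1·1 + 7·1 + 9·-2 + 0·3 + 0·3.

15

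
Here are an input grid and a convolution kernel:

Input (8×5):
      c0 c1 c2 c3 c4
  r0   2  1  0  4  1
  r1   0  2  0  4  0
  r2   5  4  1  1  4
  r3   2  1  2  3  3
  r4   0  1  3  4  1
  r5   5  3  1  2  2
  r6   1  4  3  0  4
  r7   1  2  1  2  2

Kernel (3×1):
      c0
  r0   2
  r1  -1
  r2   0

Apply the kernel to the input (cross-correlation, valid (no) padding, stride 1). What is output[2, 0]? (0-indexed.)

The receptive field on the input at this output position is [5 / 2 / 0]. Elementwise product with the kernel and sum: 5·2 + 2·-1.

8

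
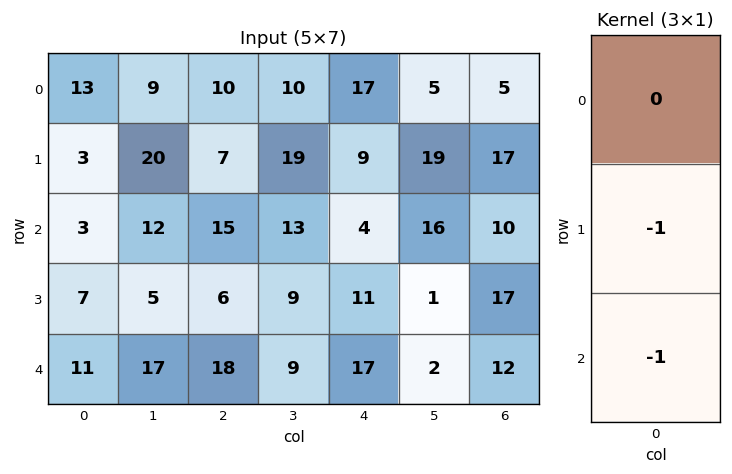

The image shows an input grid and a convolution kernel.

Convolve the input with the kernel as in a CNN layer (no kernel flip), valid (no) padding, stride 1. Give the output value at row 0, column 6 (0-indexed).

-27

The receptive field on the input at this output position is [5 / 17 / 10]. Elementwise product with the kernel and sum: 17·-1 + 10·-1.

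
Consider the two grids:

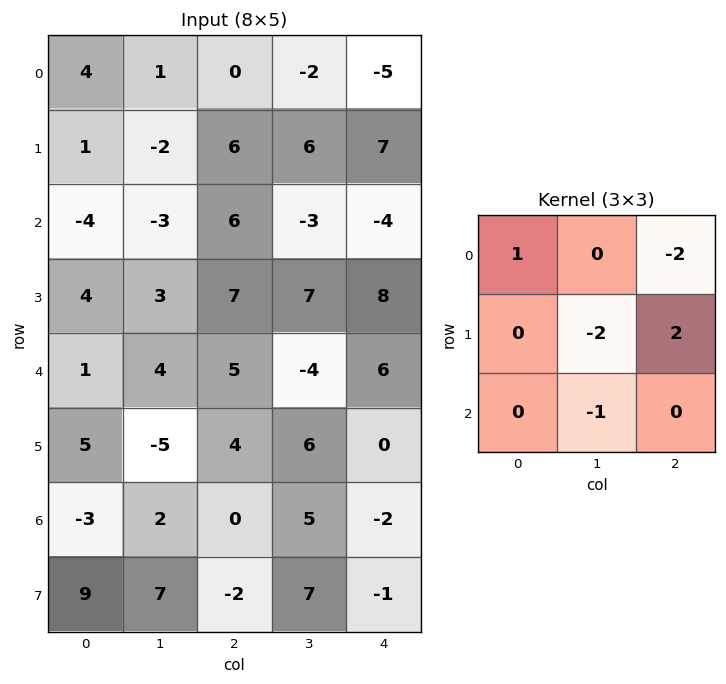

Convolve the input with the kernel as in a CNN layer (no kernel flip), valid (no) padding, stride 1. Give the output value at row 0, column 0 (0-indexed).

23

The receptive field on the input at this output position is [4 1 0 / 1 -2 6 / -4 -3 6]. Elementwise product with the kernel and sum: 4·1 + 0·-2 + -2·-2 + 6·2 + -3·-1.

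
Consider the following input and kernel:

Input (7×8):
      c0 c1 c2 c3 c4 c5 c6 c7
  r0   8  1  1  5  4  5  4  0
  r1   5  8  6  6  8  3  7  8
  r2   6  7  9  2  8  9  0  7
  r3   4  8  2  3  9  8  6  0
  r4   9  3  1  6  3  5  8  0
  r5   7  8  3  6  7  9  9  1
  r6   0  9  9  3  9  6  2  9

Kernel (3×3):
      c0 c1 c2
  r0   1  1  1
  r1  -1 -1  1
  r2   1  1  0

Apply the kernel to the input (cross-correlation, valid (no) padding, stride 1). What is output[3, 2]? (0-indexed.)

19

The receptive field on the input at this output position is [2 3 9 / 1 6 3 / 3 6 7]. Elementwise product with the kernel and sum: 2·1 + 3·1 + 9·1 + 1·-1 + 6·-1 + 3·1 + 3·1 + 6·1.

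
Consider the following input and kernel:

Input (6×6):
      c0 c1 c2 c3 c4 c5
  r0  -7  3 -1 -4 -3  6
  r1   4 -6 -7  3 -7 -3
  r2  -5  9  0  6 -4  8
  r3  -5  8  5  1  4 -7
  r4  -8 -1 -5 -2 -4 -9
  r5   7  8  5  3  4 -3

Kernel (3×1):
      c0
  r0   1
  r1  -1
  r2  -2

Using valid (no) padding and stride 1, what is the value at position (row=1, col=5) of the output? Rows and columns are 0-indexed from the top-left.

3

The receptive field on the input at this output position is [-3 / 8 / -7]. Elementwise product with the kernel and sum: -3·1 + 8·-1 + -7·-2.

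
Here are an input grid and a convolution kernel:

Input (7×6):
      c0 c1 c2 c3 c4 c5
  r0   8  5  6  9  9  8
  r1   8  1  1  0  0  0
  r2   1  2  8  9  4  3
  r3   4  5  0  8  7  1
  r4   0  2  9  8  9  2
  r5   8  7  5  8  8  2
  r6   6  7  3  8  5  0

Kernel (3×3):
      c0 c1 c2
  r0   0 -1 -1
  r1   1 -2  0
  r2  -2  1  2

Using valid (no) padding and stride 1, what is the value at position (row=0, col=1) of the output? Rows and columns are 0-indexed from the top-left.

The receptive field on the input at this output position is [5 6 9 / 1 1 0 / 2 8 9]. Elementwise product with the kernel and sum: 6·-1 + 9·-1 + 1·1 + 1·-2 + 2·-2 + 8·1 + 9·2.

6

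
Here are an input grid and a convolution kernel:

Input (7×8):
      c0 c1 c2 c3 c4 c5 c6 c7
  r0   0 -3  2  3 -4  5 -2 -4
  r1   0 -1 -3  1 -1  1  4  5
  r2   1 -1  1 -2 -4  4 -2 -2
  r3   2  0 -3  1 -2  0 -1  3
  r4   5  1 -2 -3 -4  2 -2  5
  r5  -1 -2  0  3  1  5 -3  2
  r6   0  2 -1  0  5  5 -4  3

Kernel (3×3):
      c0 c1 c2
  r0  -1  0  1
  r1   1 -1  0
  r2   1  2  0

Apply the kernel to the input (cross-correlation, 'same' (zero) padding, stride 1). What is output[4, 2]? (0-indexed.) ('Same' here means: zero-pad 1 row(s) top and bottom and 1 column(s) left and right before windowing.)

2

The receptive field on the zero-padded input at this output position is [0 -3 1 / 1 -2 -3 / -2 0 3]. Elementwise product with the kernel and sum: 0·-1 + 1·1 + 1·1 + -2·-1 + -2·1 + 0·2.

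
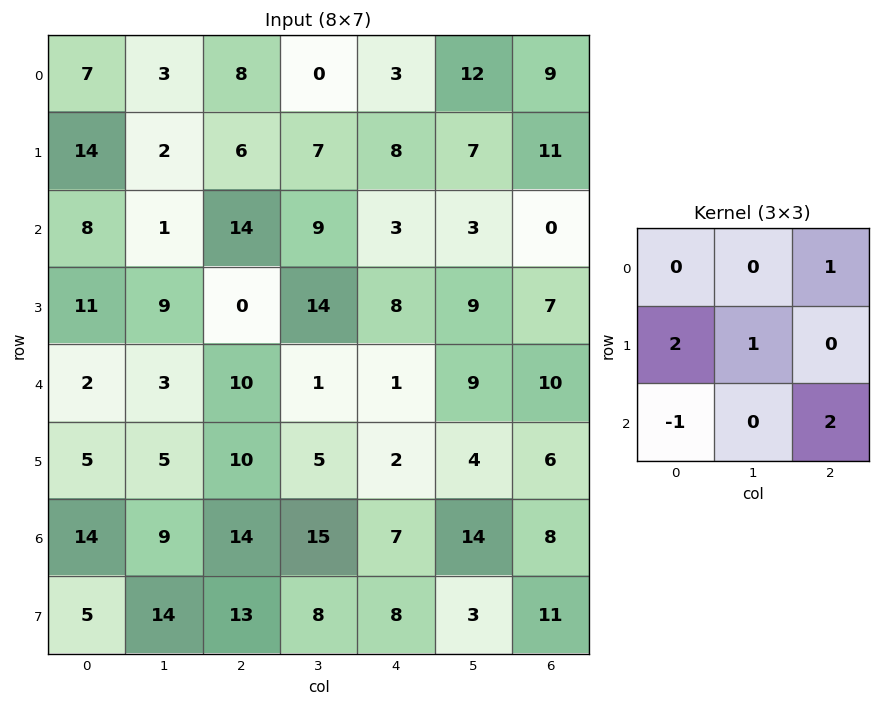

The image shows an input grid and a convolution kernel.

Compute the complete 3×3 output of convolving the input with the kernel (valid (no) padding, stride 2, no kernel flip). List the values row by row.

58 14 29
63 9 44
39 26 27

Output[0,0]: The receptive field on the input at this output position is [7 3 8 / 14 2 6 / 8 1 14]. Elementwise product with the kernel and sum: 8·1 + 14·2 + 2·1 + 8·-1 + 14·2.
Output[0,1]: The receptive field on the input at this output position is [8 0 3 / 6 7 8 / 14 9 3]. Elementwise product with the kernel and sum: 3·1 + 6·2 + 7·1 + 14·-1 + 3·2.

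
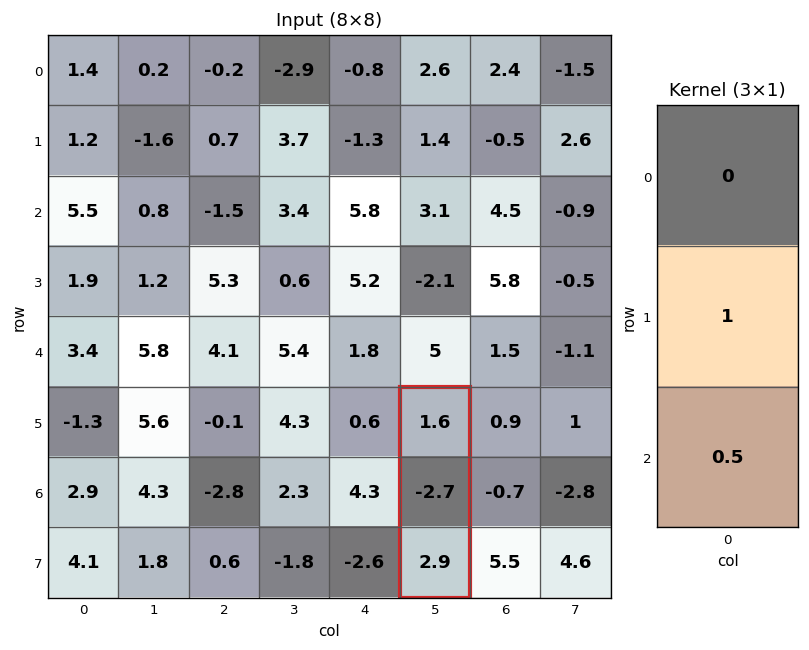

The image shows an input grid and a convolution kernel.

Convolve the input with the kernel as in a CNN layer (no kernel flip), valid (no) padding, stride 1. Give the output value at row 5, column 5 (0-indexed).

The receptive field on the input at this output position is [1.6 / -2.7 / 2.9]. Elementwise product with the kernel and sum: -2.7·1 + 2.9·0.5.

-1.25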